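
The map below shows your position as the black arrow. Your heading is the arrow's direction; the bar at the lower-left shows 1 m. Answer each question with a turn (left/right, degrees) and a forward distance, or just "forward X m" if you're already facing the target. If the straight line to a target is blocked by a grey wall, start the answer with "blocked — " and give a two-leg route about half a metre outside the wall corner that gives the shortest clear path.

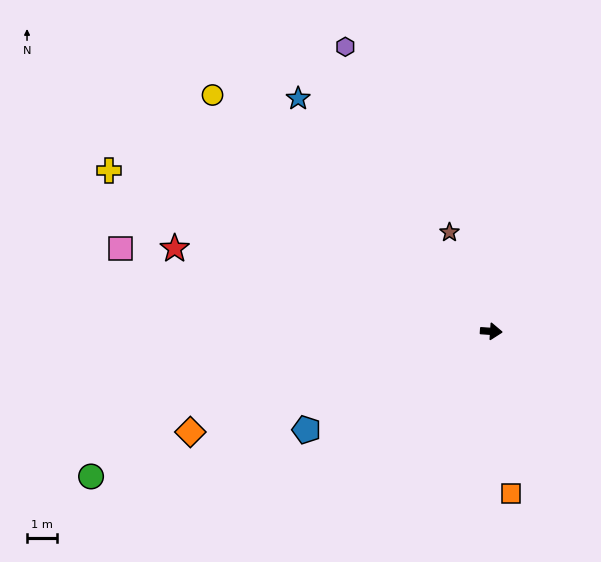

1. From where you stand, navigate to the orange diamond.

turn right 158°, forward 10.6 m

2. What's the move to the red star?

turn left 169°, forward 10.9 m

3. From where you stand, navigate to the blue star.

turn left 133°, forward 10.1 m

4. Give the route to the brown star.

turn left 117°, forward 3.6 m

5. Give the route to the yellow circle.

turn left 143°, forward 12.2 m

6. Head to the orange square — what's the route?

turn right 79°, forward 5.4 m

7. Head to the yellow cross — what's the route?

turn left 161°, forward 13.9 m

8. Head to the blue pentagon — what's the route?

turn right 148°, forward 7.0 m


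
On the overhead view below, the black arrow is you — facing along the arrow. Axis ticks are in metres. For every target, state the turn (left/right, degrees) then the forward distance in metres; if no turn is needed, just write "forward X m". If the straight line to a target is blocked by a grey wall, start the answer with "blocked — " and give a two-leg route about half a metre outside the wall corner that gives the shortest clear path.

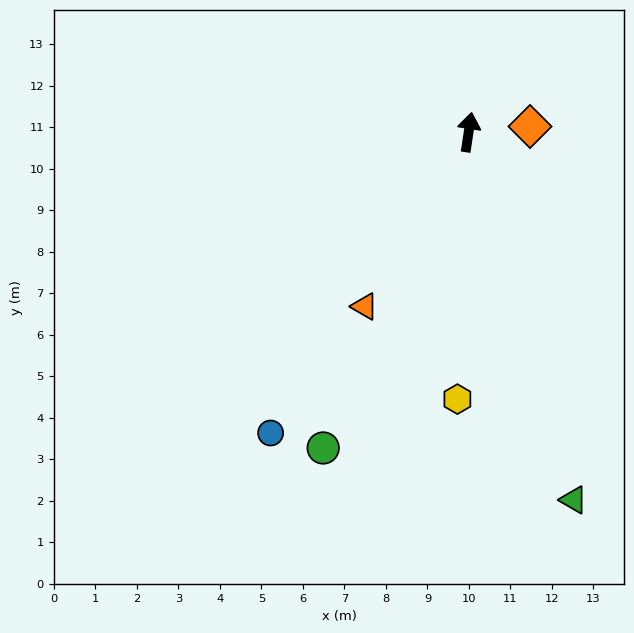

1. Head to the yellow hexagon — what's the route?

turn right 174°, forward 6.4 m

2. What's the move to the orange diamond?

turn right 76°, forward 1.5 m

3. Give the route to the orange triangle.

turn left 158°, forward 4.9 m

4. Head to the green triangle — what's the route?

turn right 155°, forward 9.2 m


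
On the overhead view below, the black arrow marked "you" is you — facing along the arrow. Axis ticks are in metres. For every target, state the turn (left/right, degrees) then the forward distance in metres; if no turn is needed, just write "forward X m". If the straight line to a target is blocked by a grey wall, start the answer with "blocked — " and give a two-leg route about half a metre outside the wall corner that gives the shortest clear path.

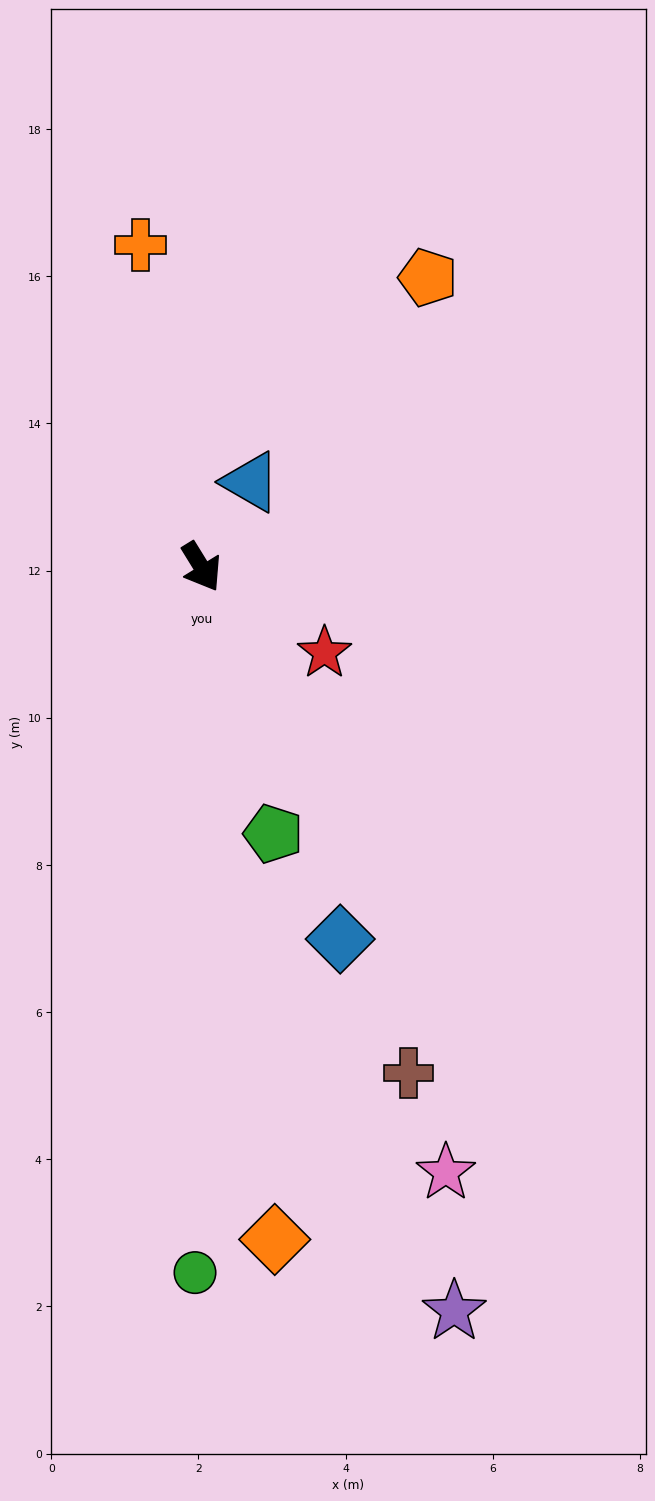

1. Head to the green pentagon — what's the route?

turn right 17°, forward 3.8 m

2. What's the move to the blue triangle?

turn left 118°, forward 1.3 m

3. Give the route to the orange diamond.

turn right 25°, forward 9.2 m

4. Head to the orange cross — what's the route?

turn left 159°, forward 4.5 m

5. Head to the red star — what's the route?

turn left 24°, forward 2.0 m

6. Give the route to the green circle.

turn right 32°, forward 9.6 m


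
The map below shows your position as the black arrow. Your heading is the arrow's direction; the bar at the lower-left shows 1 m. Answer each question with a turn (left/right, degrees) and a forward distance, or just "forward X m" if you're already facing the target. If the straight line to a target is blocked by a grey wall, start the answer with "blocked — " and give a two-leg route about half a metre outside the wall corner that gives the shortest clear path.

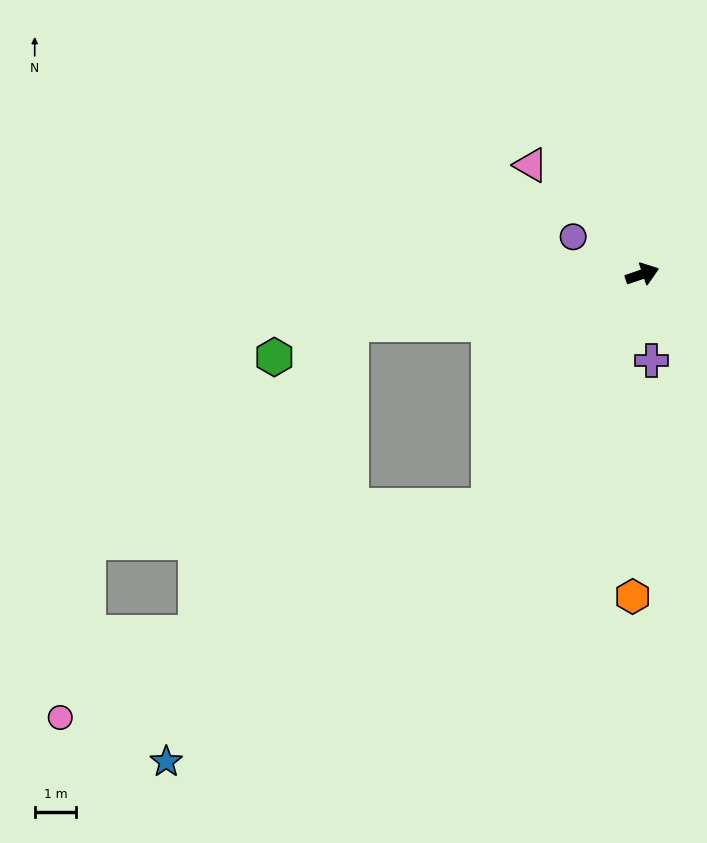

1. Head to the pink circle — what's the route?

blocked — turn right 142°, forward 6.7 m, then turn right 30°, forward 11.5 m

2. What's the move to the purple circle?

turn left 133°, forward 1.9 m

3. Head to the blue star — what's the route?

blocked — turn right 142°, forward 6.7 m, then turn right 18°, forward 9.9 m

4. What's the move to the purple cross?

turn right 103°, forward 2.1 m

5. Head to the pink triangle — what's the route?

turn left 117°, forward 3.8 m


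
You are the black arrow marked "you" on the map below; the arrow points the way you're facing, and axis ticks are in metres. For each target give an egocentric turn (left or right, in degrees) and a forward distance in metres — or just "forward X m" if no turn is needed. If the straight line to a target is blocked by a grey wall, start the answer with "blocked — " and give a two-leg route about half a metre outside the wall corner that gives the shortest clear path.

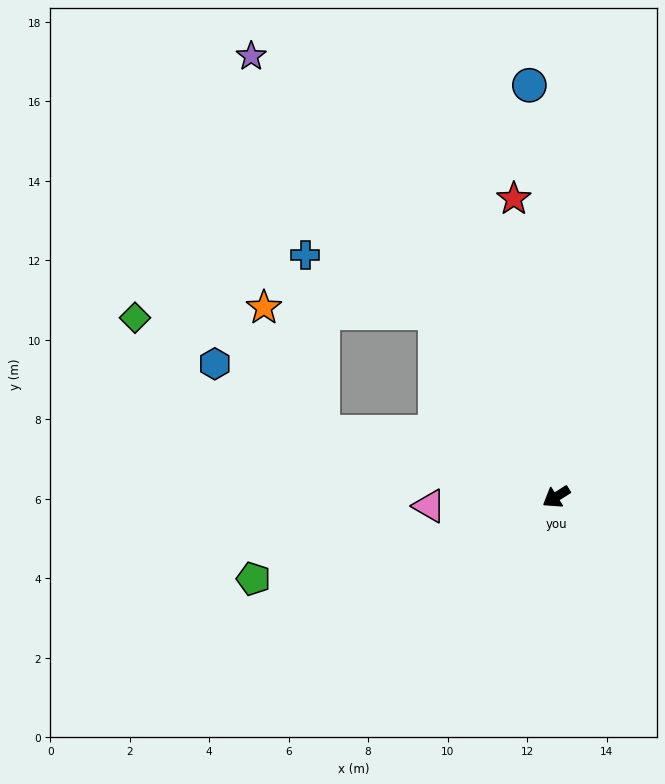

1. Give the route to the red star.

turn right 114°, forward 7.6 m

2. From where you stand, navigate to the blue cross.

blocked — turn right 89°, forward 5.5 m, then turn left 33°, forward 3.6 m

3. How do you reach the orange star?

blocked — turn right 48°, forward 6.1 m, then turn right 49°, forward 3.5 m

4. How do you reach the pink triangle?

turn right 28°, forward 3.2 m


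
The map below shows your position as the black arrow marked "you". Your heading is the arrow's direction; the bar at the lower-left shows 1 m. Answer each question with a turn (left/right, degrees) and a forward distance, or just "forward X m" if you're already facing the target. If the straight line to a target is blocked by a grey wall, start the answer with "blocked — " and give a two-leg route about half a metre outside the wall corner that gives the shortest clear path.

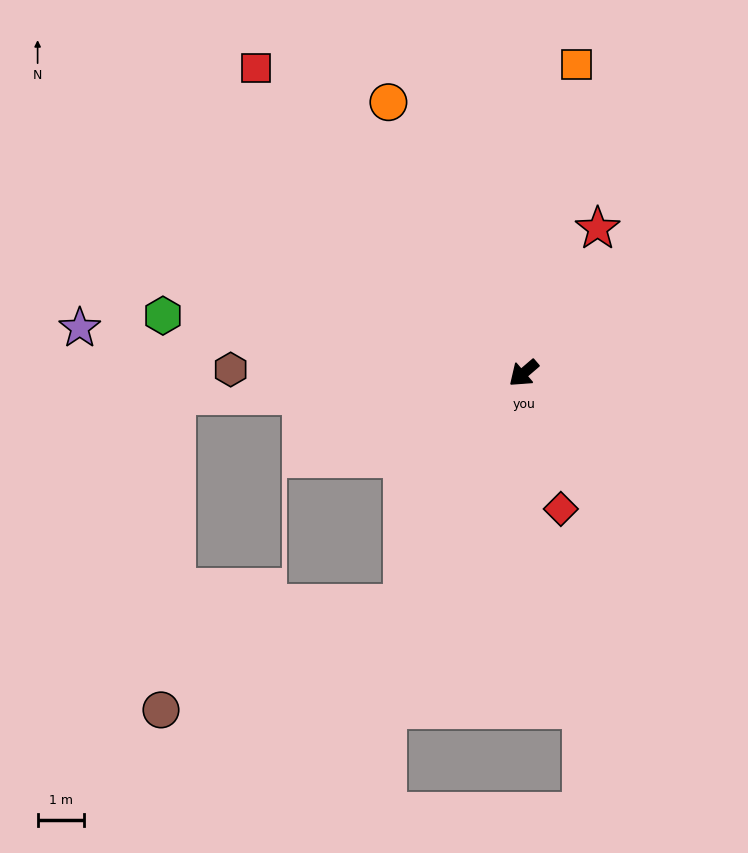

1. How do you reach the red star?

turn right 158°, forward 3.5 m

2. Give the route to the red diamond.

turn left 65°, forward 3.1 m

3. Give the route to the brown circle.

blocked — turn left 22°, forward 5.6 m, then turn right 39°, forward 5.7 m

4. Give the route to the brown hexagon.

turn right 41°, forward 6.4 m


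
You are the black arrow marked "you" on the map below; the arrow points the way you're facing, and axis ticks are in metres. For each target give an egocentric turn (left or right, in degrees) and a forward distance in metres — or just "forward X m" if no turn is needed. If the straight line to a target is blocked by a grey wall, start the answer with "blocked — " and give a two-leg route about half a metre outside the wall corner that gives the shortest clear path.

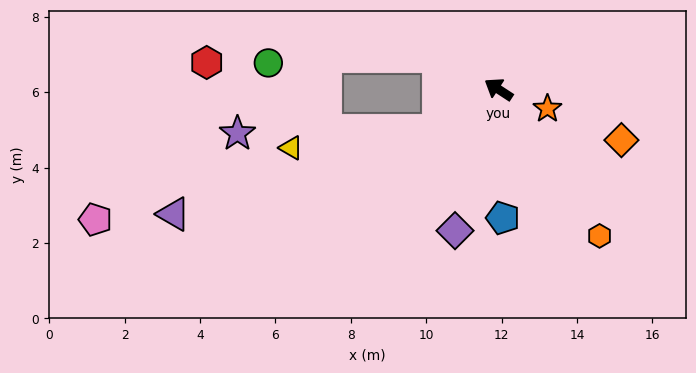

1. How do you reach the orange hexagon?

turn left 158°, forward 4.7 m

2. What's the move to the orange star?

turn right 168°, forward 1.4 m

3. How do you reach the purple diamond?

turn left 106°, forward 3.9 m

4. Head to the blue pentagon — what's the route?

turn left 125°, forward 3.4 m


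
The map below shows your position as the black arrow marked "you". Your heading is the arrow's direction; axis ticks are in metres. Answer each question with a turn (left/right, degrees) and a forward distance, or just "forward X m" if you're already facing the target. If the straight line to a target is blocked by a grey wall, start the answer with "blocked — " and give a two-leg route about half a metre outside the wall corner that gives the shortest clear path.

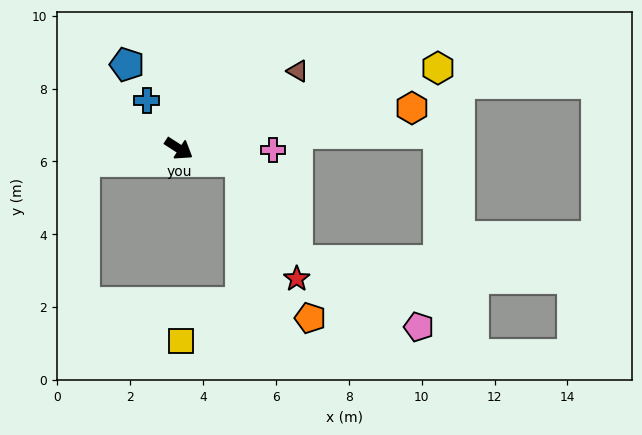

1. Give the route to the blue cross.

turn left 156°, forward 1.6 m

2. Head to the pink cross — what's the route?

turn left 32°, forward 2.6 m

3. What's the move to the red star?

blocked — turn left 20°, forward 1.7 m, then turn right 52°, forward 3.6 m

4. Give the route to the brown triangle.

turn left 66°, forward 3.9 m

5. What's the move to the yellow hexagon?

turn left 50°, forward 7.4 m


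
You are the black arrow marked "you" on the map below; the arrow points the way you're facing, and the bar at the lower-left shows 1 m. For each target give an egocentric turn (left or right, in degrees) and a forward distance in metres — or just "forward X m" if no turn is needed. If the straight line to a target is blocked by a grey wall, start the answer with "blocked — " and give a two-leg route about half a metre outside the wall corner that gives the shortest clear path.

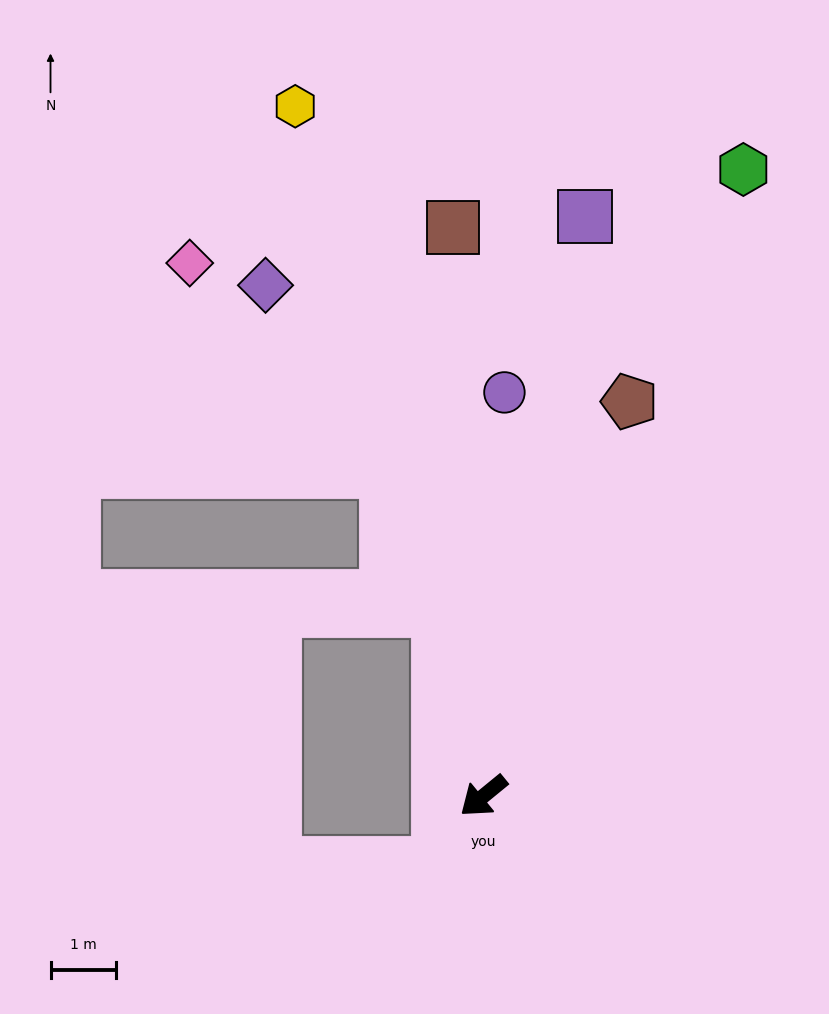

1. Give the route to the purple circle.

turn right 132°, forward 6.1 m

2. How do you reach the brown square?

turn right 126°, forward 8.7 m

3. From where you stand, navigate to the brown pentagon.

turn right 150°, forward 6.4 m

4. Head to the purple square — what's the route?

turn right 139°, forward 8.9 m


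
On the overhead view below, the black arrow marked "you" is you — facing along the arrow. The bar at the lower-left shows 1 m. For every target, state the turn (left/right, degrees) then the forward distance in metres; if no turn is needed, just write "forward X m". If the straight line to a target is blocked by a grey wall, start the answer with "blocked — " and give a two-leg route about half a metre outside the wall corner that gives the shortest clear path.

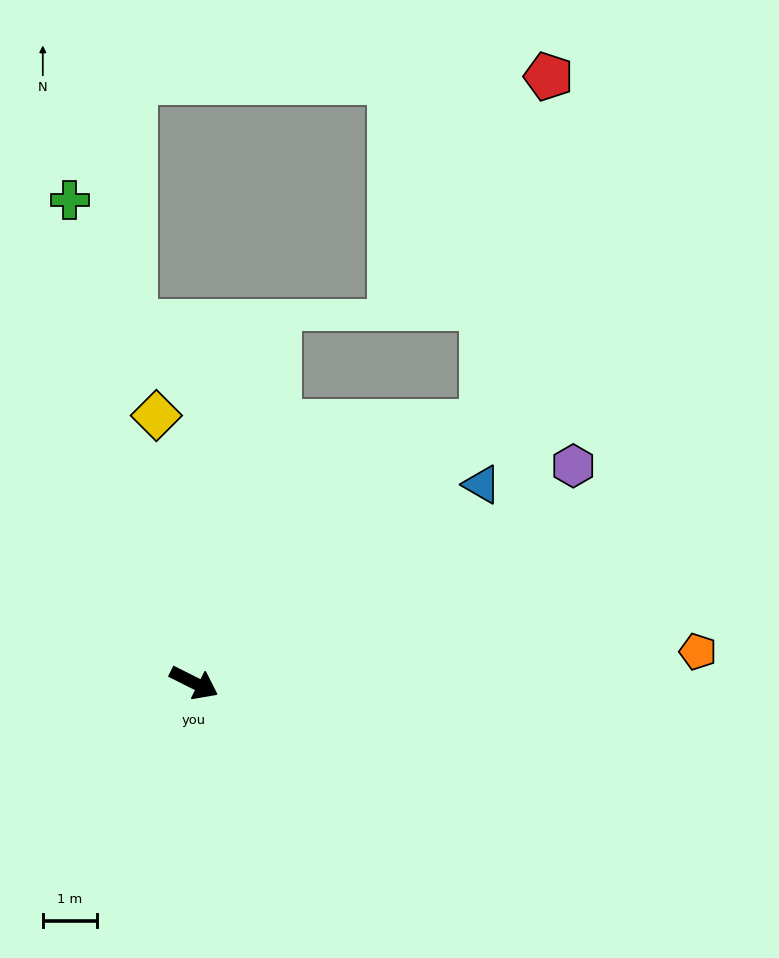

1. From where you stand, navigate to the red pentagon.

blocked — turn left 69°, forward 7.2 m, then turn left 37°, forward 6.5 m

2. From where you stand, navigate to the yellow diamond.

turn left 125°, forward 5.0 m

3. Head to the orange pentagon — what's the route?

turn left 30°, forward 9.3 m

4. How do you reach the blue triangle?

turn left 61°, forward 6.5 m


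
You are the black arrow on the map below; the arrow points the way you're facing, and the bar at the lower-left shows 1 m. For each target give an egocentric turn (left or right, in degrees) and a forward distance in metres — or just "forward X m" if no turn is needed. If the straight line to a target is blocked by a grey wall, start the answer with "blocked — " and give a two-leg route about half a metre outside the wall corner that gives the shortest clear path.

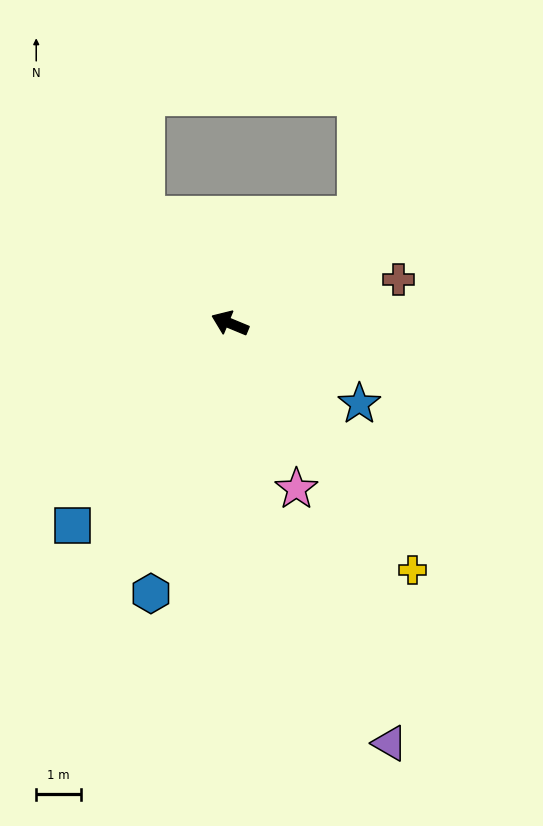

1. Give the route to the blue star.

turn left 171°, forward 3.4 m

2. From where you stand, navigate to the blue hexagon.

turn left 96°, forward 6.3 m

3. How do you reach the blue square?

turn left 75°, forward 5.7 m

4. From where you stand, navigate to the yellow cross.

turn left 149°, forward 6.8 m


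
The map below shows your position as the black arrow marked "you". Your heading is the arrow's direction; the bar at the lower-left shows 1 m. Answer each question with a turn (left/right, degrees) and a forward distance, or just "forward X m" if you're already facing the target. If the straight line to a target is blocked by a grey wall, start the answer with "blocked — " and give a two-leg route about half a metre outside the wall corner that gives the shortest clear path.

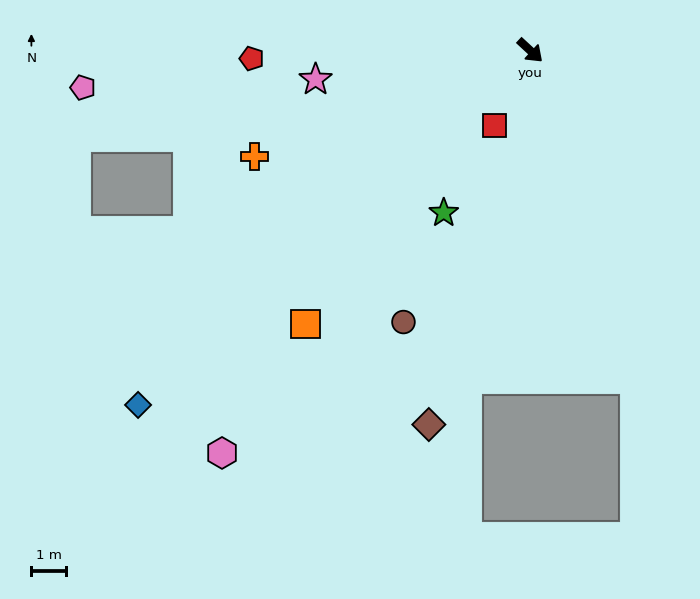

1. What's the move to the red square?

turn right 73°, forward 2.4 m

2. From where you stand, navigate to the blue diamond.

turn right 95°, forward 15.4 m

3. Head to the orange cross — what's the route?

turn right 116°, forward 8.6 m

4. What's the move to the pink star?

turn right 130°, forward 6.3 m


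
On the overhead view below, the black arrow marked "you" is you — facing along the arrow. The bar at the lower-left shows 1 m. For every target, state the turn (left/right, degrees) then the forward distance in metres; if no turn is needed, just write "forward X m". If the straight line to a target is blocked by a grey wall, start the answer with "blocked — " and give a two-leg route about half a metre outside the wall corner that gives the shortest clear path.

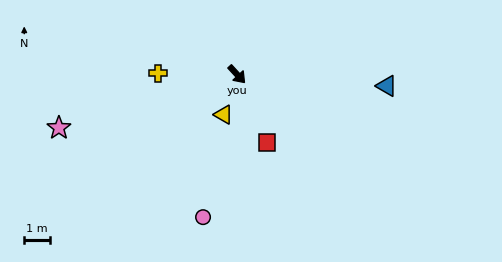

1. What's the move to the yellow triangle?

turn right 61°, forward 1.7 m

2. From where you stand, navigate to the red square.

turn right 19°, forward 2.9 m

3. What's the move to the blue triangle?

turn left 43°, forward 5.9 m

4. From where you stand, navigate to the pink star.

turn right 116°, forward 7.3 m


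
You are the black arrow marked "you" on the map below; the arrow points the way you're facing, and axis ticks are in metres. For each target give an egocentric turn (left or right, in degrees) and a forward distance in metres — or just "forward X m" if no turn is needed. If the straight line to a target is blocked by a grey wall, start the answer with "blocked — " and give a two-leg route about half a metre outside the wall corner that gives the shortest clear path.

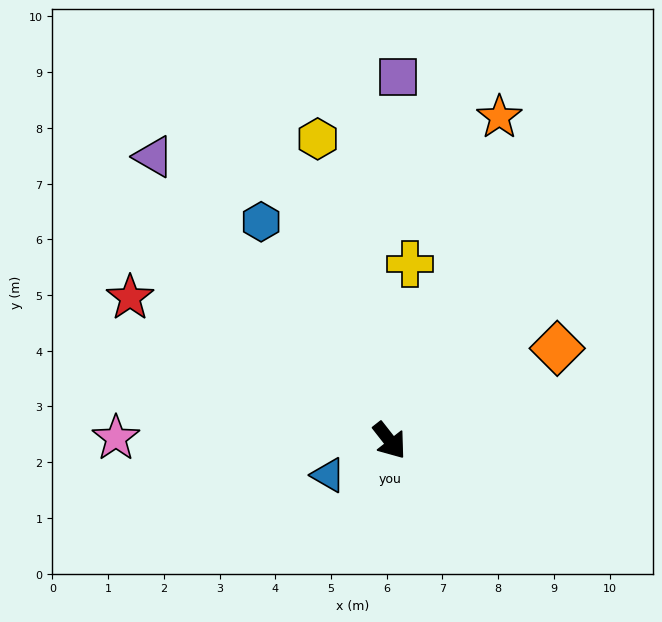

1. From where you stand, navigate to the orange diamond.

turn left 81°, forward 3.4 m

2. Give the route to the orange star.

turn left 123°, forward 6.1 m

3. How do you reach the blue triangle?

turn right 99°, forward 1.3 m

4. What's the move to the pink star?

turn right 129°, forward 4.9 m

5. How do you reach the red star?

turn right 157°, forward 5.3 m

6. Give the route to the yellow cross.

turn left 135°, forward 3.2 m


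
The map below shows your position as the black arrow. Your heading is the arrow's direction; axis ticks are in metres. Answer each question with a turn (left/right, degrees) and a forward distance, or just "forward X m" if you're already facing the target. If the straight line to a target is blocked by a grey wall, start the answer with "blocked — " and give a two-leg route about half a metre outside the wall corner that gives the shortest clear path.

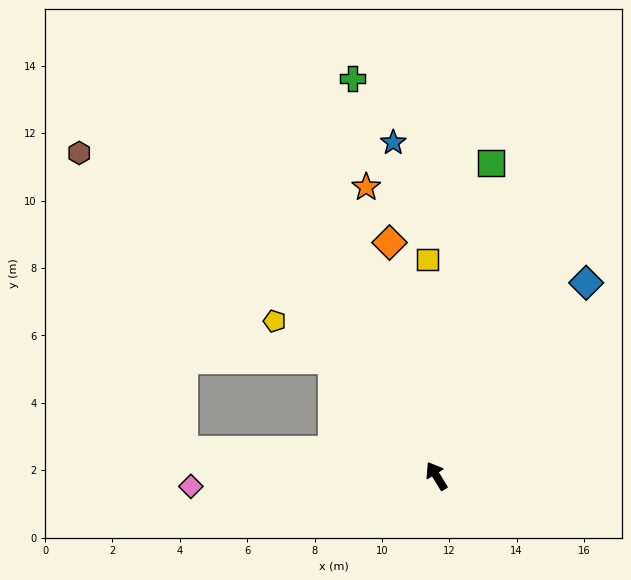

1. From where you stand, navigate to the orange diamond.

turn right 20°, forward 7.1 m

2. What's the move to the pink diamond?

turn left 61°, forward 7.3 m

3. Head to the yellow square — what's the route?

turn right 29°, forward 6.4 m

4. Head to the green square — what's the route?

turn right 41°, forward 9.4 m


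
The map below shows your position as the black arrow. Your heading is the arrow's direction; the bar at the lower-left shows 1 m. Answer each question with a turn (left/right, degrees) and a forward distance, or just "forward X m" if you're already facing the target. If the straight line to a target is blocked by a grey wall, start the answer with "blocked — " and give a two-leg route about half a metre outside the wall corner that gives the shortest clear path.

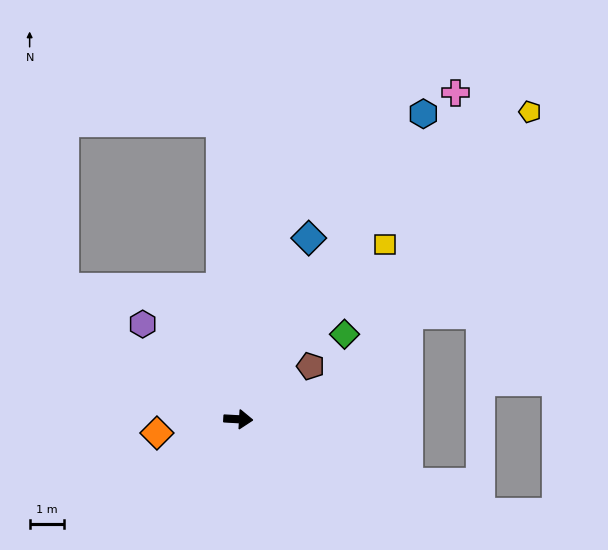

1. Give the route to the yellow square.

turn left 53°, forward 6.6 m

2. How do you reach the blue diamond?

turn left 72°, forward 5.7 m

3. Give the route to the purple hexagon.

turn left 138°, forward 3.9 m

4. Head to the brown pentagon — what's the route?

turn left 39°, forward 2.6 m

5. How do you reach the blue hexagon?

turn left 62°, forward 10.4 m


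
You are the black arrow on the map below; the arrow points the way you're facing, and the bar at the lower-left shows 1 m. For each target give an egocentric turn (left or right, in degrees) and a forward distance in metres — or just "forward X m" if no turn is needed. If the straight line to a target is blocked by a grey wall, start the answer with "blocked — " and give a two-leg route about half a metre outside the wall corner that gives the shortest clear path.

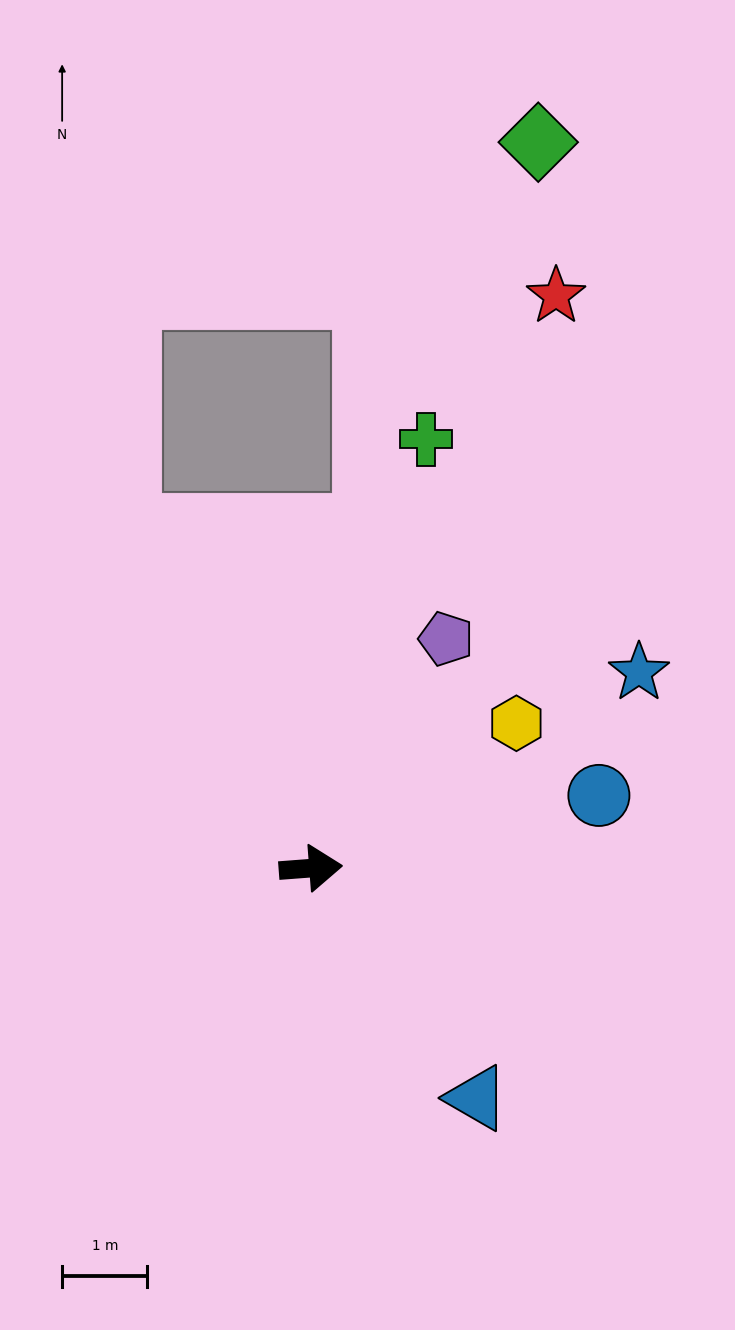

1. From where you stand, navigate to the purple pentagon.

turn left 55°, forward 3.1 m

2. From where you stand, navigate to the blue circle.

turn left 10°, forward 3.5 m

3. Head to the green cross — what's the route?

turn left 71°, forward 5.2 m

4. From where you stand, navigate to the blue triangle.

turn right 59°, forward 3.3 m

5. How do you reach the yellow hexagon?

turn left 31°, forward 2.9 m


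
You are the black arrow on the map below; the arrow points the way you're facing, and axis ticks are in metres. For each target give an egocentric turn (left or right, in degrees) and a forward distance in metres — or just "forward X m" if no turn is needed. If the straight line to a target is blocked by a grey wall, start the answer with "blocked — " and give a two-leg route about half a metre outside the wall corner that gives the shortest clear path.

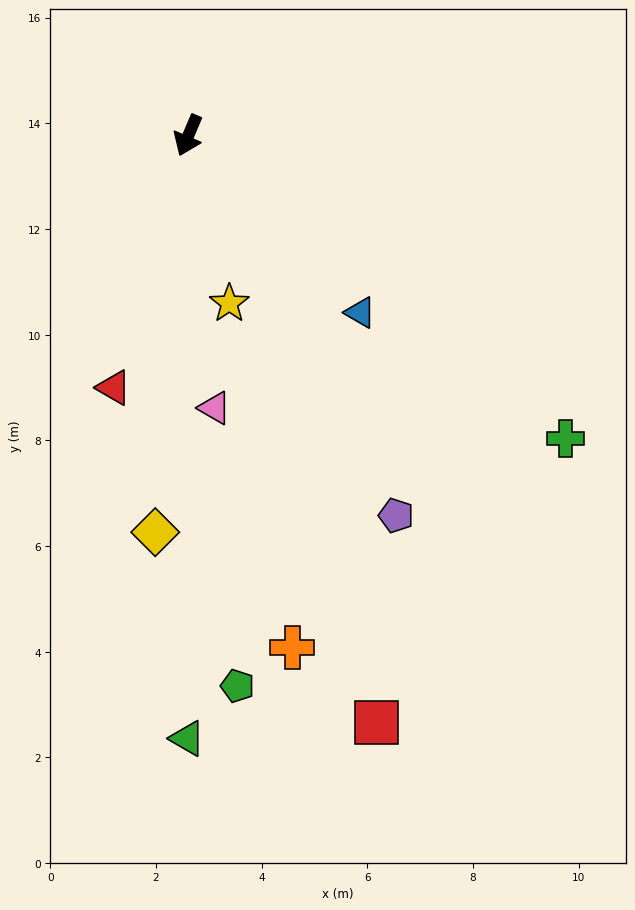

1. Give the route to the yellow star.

turn left 37°, forward 3.3 m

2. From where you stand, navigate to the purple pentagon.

turn left 52°, forward 8.2 m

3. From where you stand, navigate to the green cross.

turn left 74°, forward 9.2 m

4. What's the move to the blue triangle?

turn left 67°, forward 4.7 m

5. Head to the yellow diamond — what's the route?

turn left 18°, forward 7.5 m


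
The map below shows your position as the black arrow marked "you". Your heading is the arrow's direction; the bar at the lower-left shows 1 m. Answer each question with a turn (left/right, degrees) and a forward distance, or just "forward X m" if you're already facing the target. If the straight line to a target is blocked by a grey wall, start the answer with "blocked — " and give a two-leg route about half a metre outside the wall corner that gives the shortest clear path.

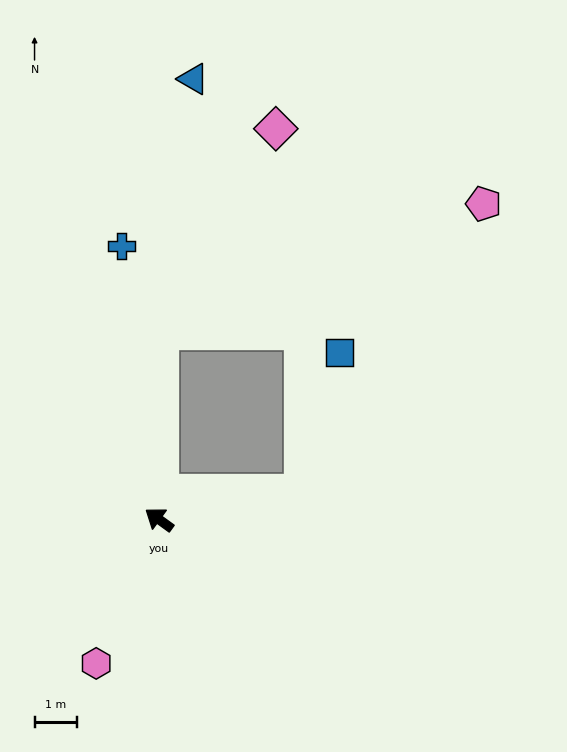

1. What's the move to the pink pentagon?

blocked — turn right 133°, forward 3.4 m, then turn left 47°, forward 7.9 m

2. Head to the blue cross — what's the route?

turn right 46°, forward 6.4 m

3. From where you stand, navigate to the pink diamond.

blocked — turn right 55°, forward 4.4 m, then turn right 29°, forward 5.4 m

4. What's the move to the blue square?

blocked — turn right 133°, forward 3.4 m, then turn left 64°, forward 3.4 m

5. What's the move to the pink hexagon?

turn left 102°, forward 3.7 m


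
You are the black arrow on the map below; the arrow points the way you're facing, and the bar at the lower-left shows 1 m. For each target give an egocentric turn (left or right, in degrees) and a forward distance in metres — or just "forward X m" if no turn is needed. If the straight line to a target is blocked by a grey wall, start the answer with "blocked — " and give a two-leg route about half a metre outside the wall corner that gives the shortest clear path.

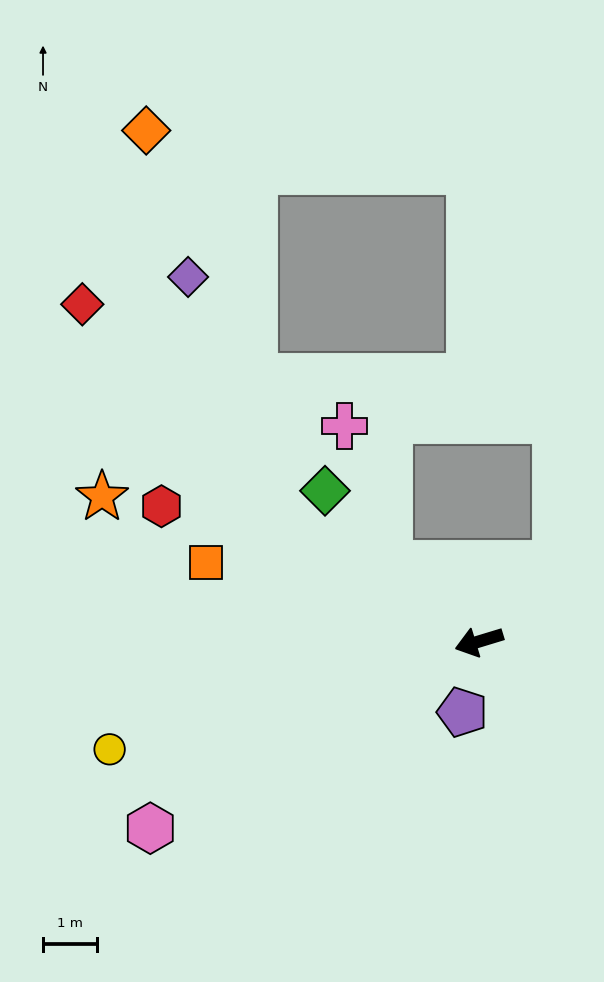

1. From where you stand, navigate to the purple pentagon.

turn left 60°, forward 1.4 m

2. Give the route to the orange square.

turn right 33°, forward 5.3 m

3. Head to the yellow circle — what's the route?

forward 7.2 m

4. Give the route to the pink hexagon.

turn left 13°, forward 7.0 m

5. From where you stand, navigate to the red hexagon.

turn right 40°, forward 6.4 m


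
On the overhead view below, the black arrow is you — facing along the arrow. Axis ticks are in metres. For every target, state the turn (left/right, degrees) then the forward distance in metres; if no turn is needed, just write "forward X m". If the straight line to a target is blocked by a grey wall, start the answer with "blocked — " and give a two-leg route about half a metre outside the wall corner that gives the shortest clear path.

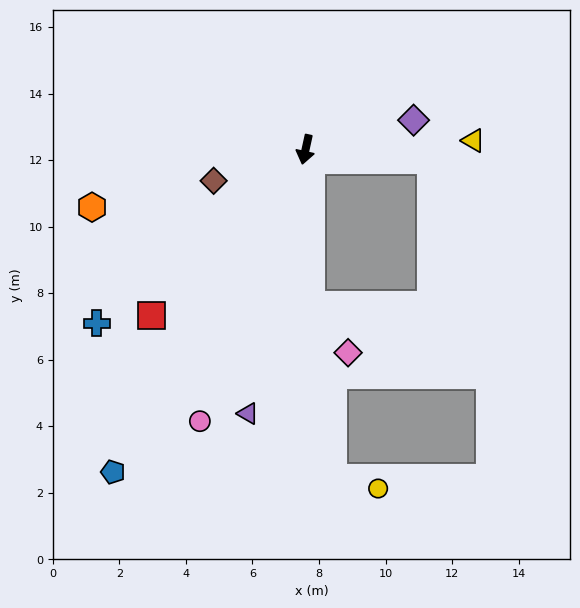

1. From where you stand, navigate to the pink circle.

turn right 9°, forward 8.8 m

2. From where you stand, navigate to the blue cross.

turn right 38°, forward 8.2 m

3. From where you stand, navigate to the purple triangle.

forward 8.1 m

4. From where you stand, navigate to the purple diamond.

turn left 118°, forward 3.4 m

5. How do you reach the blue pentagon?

turn right 18°, forward 11.3 m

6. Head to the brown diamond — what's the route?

turn right 59°, forward 2.9 m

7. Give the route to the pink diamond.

blocked — turn left 15°, forward 4.7 m, then turn left 35°, forward 1.8 m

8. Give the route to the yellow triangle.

turn left 105°, forward 5.0 m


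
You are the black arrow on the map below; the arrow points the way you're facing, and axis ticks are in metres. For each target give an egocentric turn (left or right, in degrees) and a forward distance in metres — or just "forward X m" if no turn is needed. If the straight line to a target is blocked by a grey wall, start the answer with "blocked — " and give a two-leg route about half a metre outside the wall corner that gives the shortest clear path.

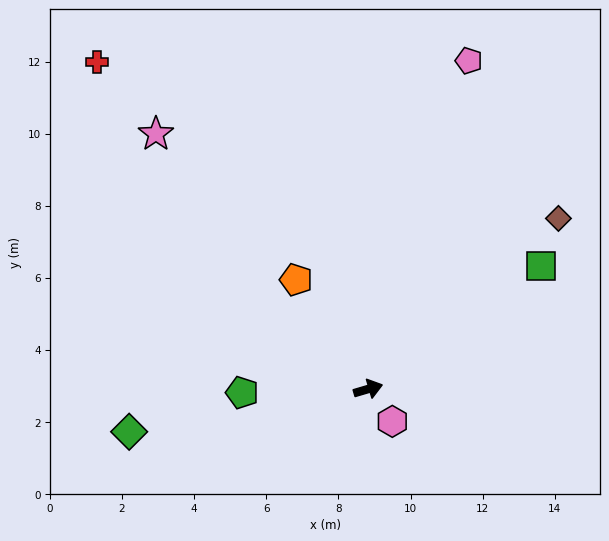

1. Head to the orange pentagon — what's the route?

turn left 107°, forward 3.6 m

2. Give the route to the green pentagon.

turn left 165°, forward 3.5 m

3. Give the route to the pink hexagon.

turn right 70°, forward 1.1 m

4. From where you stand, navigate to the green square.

turn left 19°, forward 5.9 m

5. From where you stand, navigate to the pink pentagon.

turn left 57°, forward 9.5 m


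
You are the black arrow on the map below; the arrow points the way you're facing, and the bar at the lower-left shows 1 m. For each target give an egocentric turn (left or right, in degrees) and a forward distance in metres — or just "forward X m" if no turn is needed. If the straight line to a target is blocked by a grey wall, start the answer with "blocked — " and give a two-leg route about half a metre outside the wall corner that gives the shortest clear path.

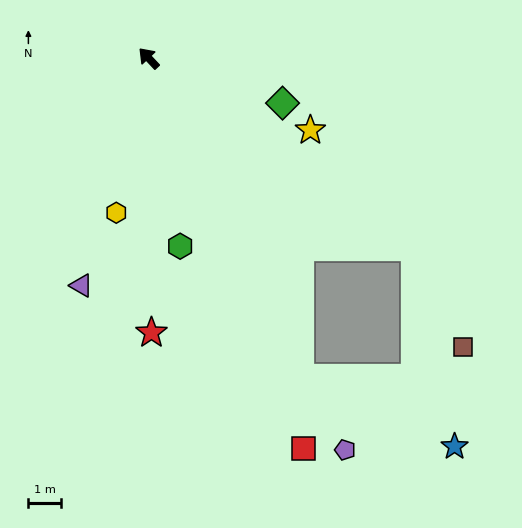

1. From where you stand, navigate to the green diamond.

turn right 152°, forward 4.4 m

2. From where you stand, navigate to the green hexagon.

turn left 146°, forward 5.9 m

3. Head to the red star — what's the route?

turn left 137°, forward 8.5 m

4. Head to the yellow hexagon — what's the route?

turn left 125°, forward 4.9 m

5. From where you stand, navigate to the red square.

turn left 158°, forward 13.0 m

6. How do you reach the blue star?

blocked — turn left 162°, forward 11.0 m, then turn left 41°, forward 5.2 m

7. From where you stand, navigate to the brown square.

blocked — turn right 169°, forward 10.1 m, then turn right 28°, forward 3.4 m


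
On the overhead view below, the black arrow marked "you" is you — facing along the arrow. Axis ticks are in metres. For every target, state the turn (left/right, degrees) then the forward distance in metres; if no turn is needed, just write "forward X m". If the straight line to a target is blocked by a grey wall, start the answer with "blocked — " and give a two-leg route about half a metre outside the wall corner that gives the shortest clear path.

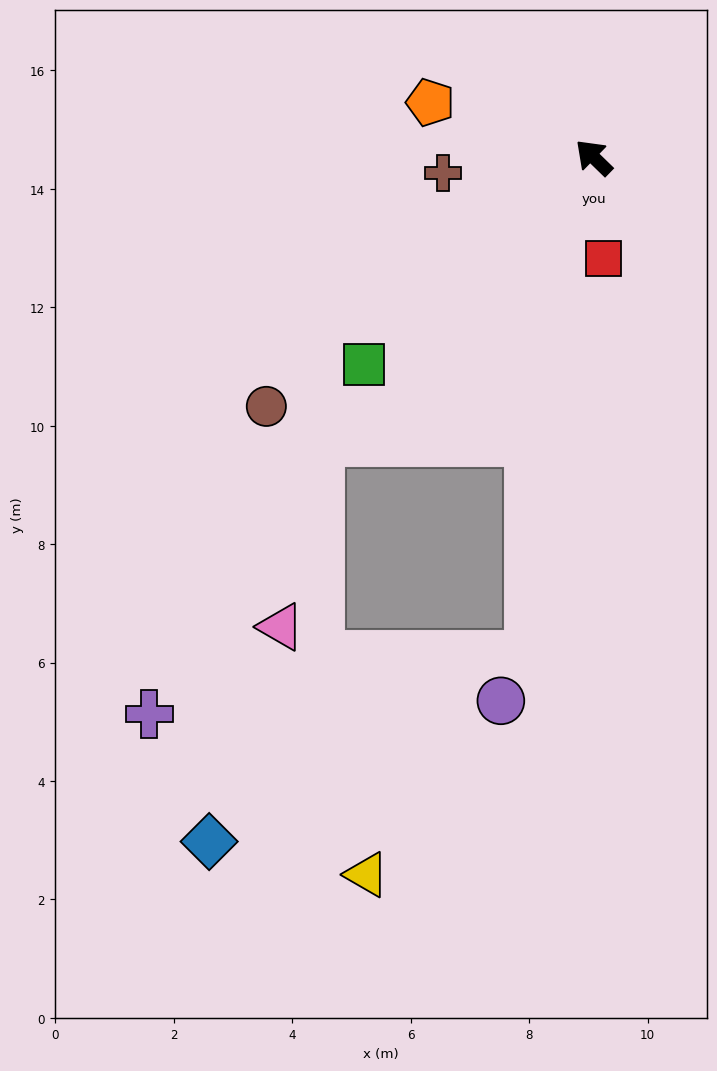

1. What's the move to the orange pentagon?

turn left 26°, forward 2.9 m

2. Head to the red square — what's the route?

turn left 140°, forward 1.7 m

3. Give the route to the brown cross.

turn left 50°, forward 2.6 m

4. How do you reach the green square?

turn left 86°, forward 5.2 m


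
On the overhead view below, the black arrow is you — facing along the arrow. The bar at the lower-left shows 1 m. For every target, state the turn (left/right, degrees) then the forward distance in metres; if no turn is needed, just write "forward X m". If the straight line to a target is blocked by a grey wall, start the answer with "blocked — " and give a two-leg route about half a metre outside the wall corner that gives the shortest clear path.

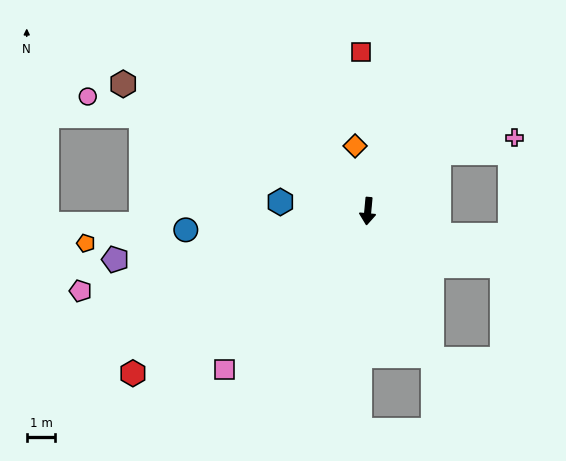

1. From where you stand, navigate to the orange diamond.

turn right 164°, forward 2.3 m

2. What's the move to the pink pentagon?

turn right 69°, forward 10.4 m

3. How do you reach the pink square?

turn right 37°, forward 7.4 m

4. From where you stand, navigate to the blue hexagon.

turn right 91°, forward 3.1 m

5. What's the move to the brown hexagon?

turn right 112°, forward 9.6 m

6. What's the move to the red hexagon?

turn right 50°, forward 9.9 m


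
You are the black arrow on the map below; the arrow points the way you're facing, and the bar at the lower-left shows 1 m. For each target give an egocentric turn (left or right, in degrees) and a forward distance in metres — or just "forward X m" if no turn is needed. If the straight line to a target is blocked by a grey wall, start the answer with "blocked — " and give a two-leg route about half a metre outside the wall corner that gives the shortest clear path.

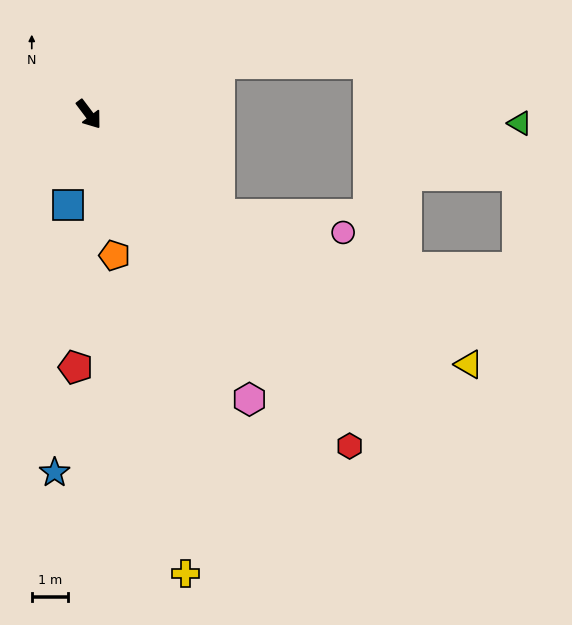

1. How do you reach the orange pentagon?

turn right 27°, forward 4.0 m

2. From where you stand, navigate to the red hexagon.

forward 11.7 m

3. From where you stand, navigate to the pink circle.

blocked — turn left 15°, forward 4.6 m, then turn left 30°, forward 3.5 m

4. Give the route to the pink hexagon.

turn right 8°, forward 9.1 m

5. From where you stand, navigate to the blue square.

turn right 50°, forward 2.6 m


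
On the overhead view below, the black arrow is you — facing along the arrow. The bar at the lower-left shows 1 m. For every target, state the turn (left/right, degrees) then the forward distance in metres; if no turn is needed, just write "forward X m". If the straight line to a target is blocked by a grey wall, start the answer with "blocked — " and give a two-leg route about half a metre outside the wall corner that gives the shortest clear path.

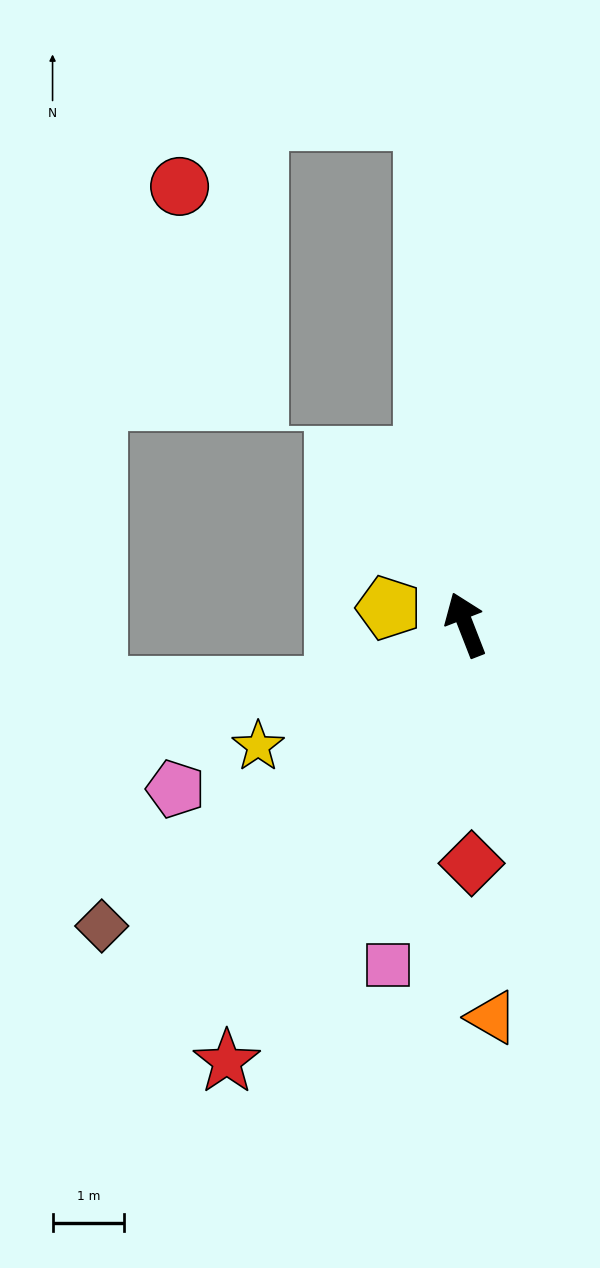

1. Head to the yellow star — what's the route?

turn left 99°, forward 3.4 m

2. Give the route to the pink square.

turn left 146°, forward 4.9 m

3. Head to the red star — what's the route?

turn left 130°, forward 7.0 m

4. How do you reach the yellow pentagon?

turn left 56°, forward 1.1 m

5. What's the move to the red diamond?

turn left 160°, forward 3.3 m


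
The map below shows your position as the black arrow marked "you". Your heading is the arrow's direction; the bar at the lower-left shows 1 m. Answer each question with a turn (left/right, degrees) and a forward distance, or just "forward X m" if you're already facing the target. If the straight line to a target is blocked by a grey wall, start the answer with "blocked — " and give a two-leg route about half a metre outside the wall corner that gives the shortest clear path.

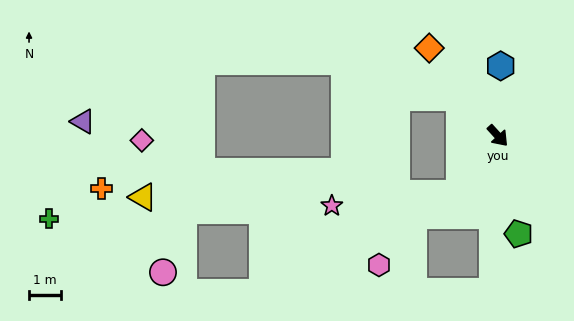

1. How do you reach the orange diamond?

turn left 176°, forward 3.5 m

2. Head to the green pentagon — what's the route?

turn right 30°, forward 3.1 m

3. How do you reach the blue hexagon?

turn left 135°, forward 2.2 m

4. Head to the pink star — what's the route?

blocked — turn right 76°, forward 2.2 m, then turn right 51°, forward 4.0 m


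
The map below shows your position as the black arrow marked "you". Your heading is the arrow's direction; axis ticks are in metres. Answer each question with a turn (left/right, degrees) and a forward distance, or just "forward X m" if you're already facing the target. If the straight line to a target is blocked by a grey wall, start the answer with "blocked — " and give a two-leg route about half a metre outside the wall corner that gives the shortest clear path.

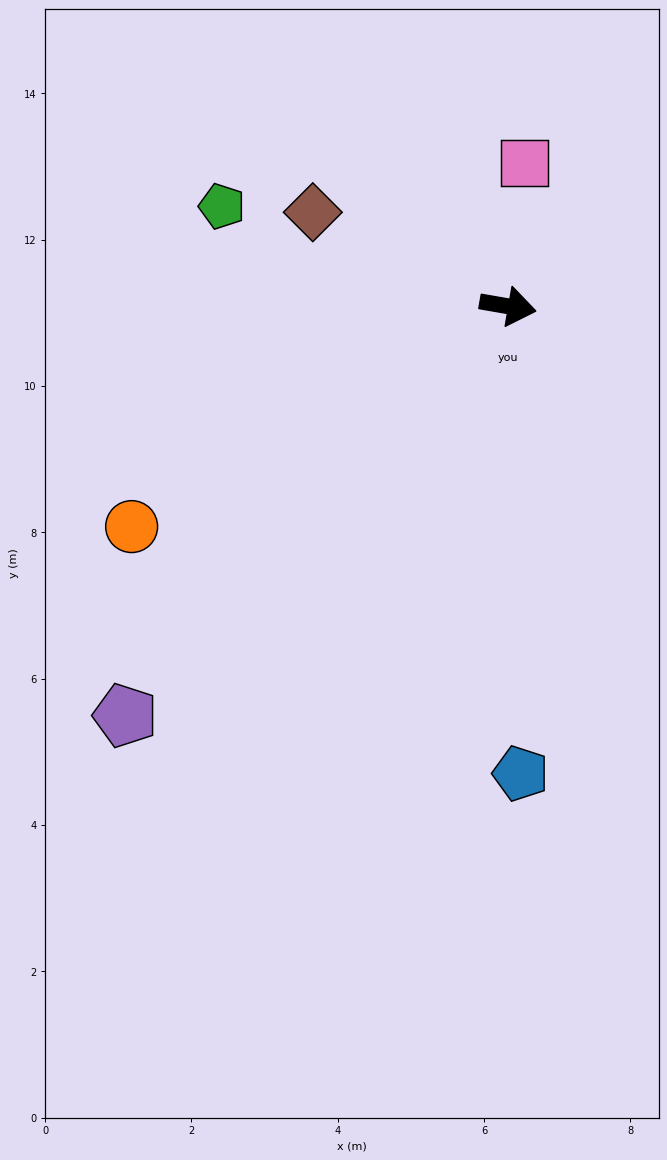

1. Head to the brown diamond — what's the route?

turn left 164°, forward 3.0 m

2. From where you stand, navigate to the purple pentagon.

turn right 123°, forward 7.7 m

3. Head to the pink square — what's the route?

turn left 93°, forward 2.0 m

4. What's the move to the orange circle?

turn right 140°, forward 6.0 m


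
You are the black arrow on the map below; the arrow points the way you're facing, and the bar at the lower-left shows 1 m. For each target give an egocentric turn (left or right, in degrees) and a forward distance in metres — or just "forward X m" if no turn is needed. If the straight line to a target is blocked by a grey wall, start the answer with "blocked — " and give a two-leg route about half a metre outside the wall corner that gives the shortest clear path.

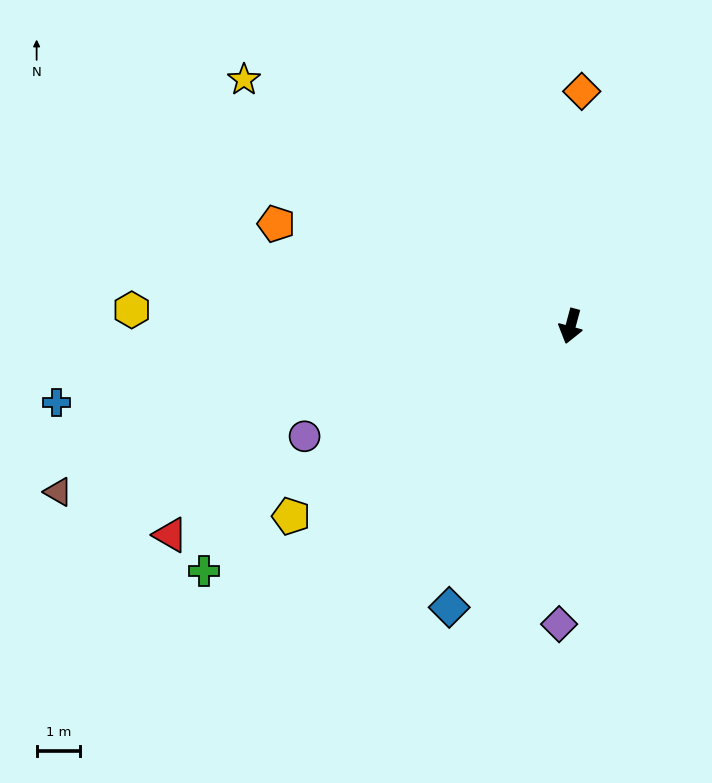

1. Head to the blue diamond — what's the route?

turn right 8°, forward 7.0 m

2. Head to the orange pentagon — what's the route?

turn right 94°, forward 7.1 m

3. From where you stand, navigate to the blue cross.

turn right 67°, forward 11.9 m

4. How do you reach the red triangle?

turn right 47°, forward 10.4 m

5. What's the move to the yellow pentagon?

turn right 41°, forward 7.8 m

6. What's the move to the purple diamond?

turn left 13°, forward 6.8 m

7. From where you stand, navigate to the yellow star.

turn right 112°, forward 9.4 m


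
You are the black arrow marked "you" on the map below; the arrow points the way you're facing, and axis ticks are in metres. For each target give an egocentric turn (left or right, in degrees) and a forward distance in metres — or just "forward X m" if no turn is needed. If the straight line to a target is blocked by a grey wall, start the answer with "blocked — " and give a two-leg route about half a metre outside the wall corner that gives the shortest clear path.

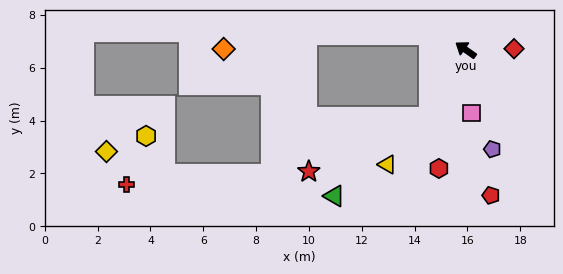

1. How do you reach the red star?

blocked — turn left 97°, forward 2.9 m, then turn right 38°, forward 5.0 m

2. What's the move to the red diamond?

turn right 144°, forward 1.8 m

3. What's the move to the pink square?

turn left 131°, forward 2.4 m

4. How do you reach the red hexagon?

turn left 112°, forward 4.6 m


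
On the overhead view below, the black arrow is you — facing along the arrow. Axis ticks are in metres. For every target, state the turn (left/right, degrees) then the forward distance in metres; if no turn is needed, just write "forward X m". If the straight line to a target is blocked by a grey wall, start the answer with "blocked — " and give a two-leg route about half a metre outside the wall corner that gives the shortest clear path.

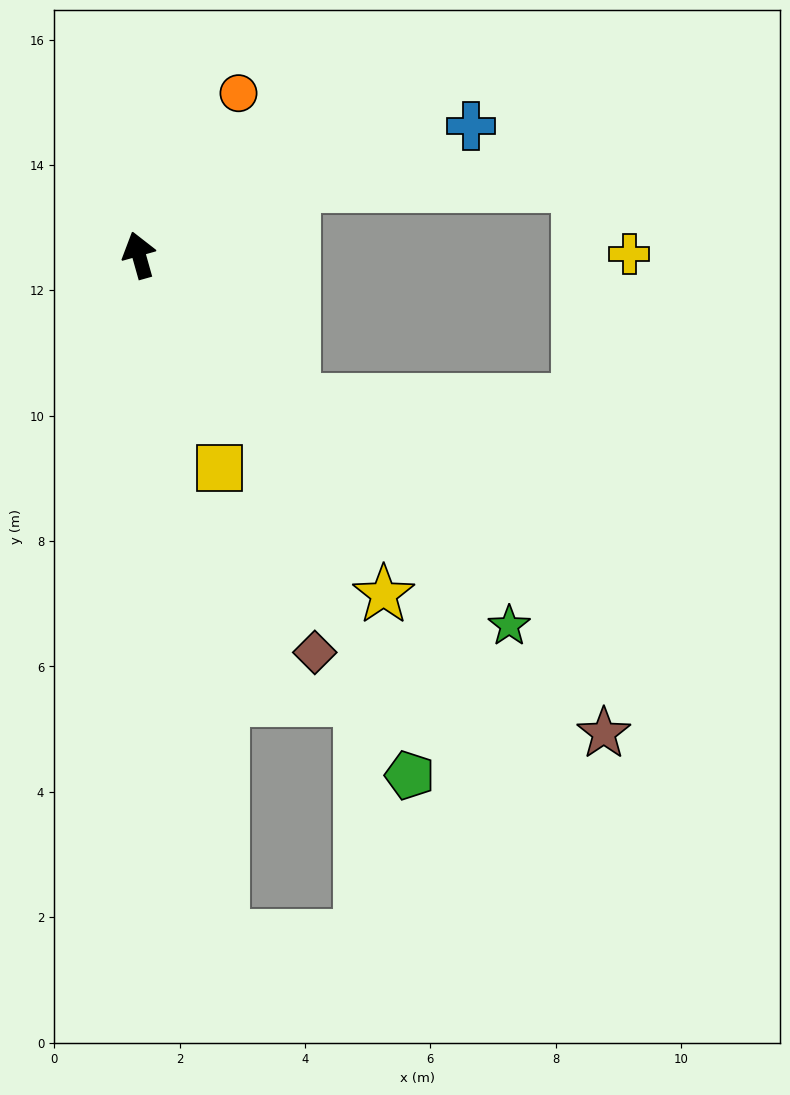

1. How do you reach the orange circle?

turn right 47°, forward 3.0 m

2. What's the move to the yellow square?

turn right 175°, forward 3.6 m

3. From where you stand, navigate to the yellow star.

turn right 160°, forward 6.7 m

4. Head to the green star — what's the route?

turn right 151°, forward 8.4 m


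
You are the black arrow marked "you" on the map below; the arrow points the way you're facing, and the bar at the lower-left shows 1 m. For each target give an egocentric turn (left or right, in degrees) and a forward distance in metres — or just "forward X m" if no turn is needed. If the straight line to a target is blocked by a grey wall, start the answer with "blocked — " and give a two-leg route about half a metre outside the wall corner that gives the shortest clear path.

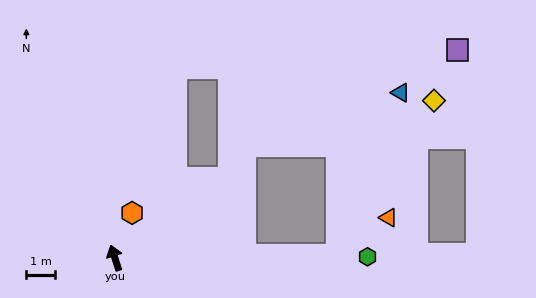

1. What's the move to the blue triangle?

blocked — turn right 107°, forward 7.8 m, then turn left 68°, forward 6.1 m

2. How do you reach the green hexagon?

turn right 108°, forward 8.8 m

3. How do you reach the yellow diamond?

blocked — turn right 107°, forward 7.8 m, then turn left 57°, forward 6.4 m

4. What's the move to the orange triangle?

blocked — turn right 107°, forward 7.8 m, then turn left 36°, forward 2.2 m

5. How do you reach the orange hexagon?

turn right 39°, forward 1.7 m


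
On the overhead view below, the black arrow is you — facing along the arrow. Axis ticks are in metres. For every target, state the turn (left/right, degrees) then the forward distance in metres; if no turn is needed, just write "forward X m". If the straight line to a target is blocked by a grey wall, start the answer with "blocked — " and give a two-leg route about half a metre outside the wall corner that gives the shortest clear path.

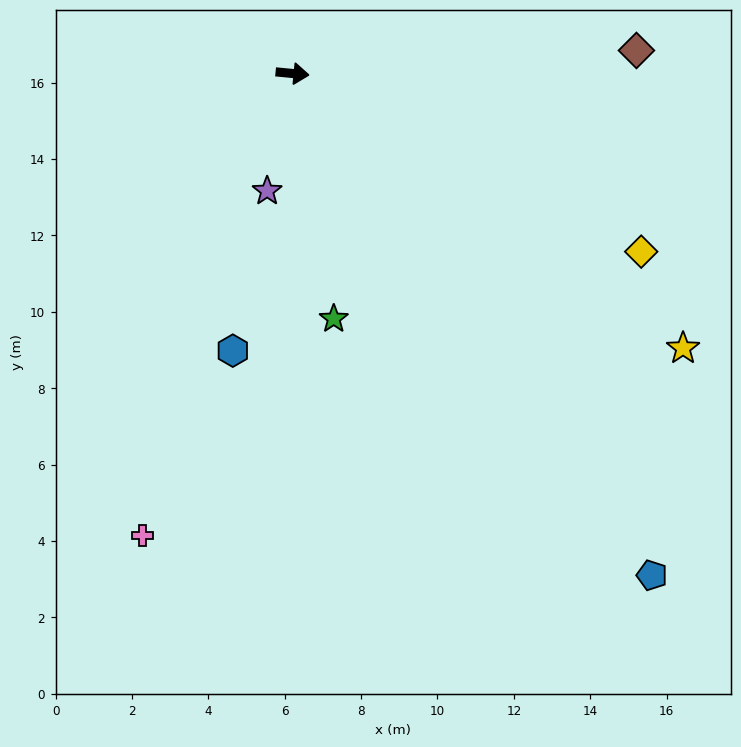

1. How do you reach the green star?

turn right 75°, forward 6.5 m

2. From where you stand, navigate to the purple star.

turn right 97°, forward 3.1 m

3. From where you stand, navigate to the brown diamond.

turn left 9°, forward 9.0 m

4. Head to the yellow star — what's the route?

turn right 30°, forward 12.5 m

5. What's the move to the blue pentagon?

turn right 49°, forward 16.2 m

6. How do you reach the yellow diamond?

turn right 22°, forward 10.3 m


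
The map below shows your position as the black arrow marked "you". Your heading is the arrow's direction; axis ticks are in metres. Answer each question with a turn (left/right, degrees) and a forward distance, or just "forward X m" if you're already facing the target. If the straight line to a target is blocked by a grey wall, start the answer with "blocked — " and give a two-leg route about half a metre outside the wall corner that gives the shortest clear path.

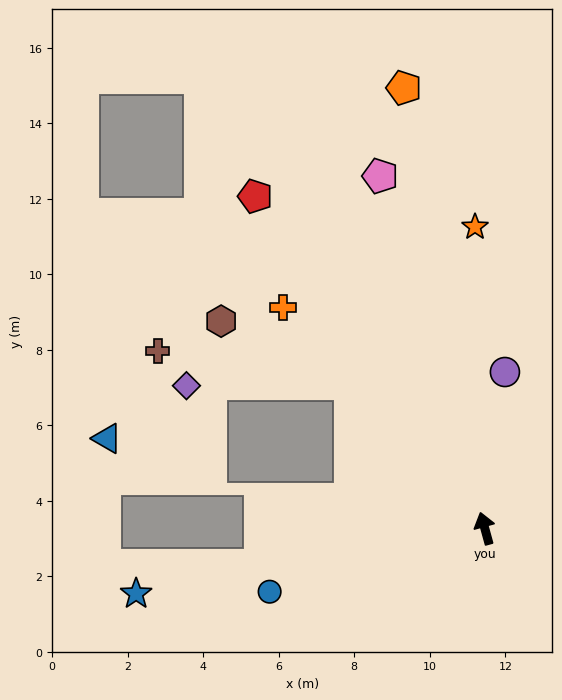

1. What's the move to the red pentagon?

turn left 19°, forward 10.7 m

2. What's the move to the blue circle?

turn left 91°, forward 5.9 m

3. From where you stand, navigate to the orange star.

turn right 14°, forward 8.0 m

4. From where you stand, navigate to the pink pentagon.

forward 9.7 m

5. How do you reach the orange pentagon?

turn right 5°, forward 11.9 m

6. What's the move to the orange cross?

turn left 27°, forward 7.9 m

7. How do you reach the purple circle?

turn right 23°, forward 4.2 m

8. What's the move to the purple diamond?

blocked — turn left 28°, forward 5.2 m, then turn left 47°, forward 4.3 m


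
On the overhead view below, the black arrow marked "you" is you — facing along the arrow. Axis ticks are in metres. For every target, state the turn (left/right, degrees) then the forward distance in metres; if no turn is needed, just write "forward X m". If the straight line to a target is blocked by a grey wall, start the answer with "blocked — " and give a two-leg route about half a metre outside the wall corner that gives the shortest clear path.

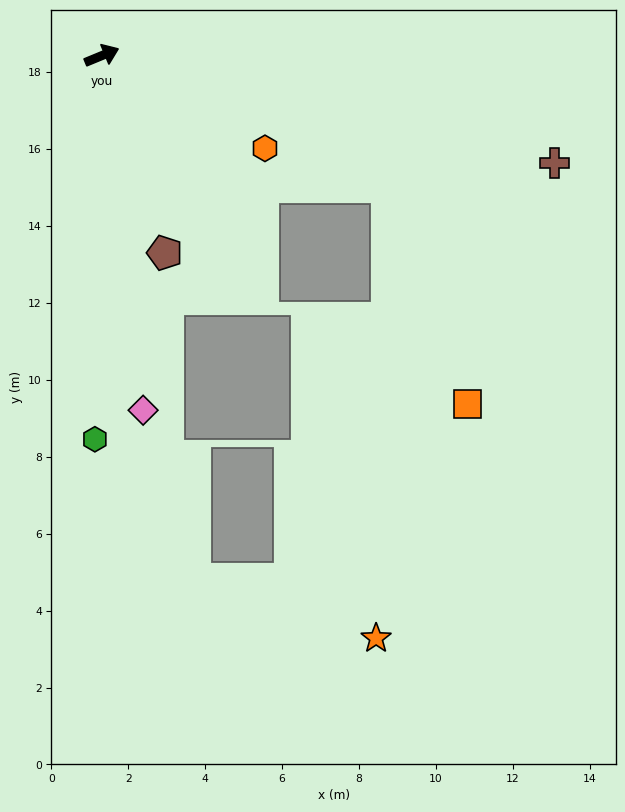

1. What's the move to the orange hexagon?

turn right 52°, forward 4.9 m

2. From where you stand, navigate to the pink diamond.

turn right 106°, forward 9.3 m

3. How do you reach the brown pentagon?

turn right 95°, forward 5.4 m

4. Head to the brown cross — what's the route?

turn right 36°, forward 12.1 m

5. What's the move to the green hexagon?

turn right 113°, forward 10.0 m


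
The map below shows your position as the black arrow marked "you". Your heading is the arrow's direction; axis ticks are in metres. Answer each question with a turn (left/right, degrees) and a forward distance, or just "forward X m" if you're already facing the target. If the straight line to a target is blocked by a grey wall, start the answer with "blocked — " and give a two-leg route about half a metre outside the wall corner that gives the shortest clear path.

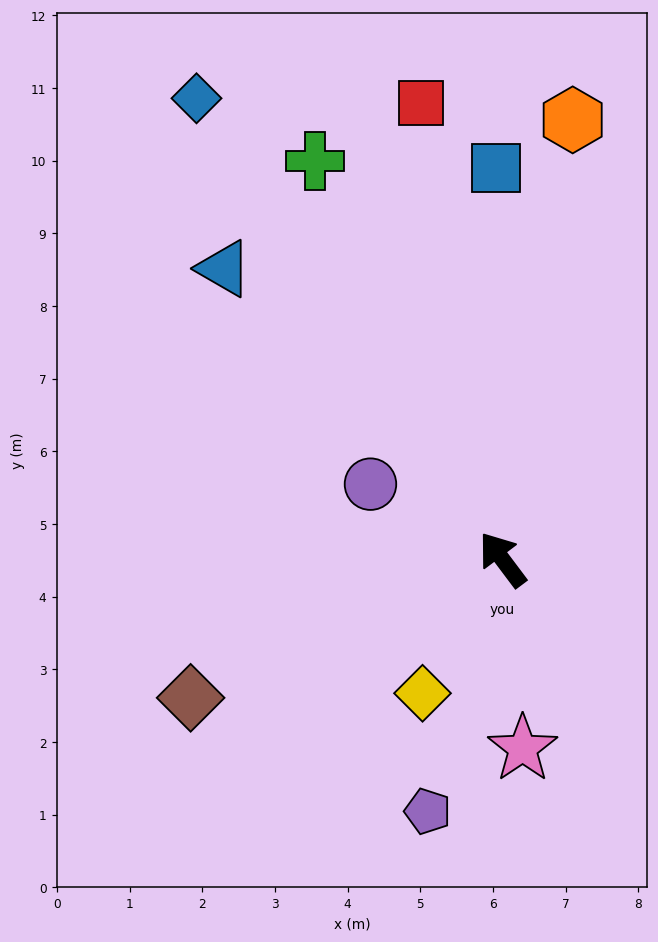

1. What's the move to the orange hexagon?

turn right 46°, forward 6.1 m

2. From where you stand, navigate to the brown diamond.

turn left 77°, forward 4.7 m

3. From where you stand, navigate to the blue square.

turn right 36°, forward 5.4 m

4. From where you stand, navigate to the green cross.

turn right 12°, forward 6.1 m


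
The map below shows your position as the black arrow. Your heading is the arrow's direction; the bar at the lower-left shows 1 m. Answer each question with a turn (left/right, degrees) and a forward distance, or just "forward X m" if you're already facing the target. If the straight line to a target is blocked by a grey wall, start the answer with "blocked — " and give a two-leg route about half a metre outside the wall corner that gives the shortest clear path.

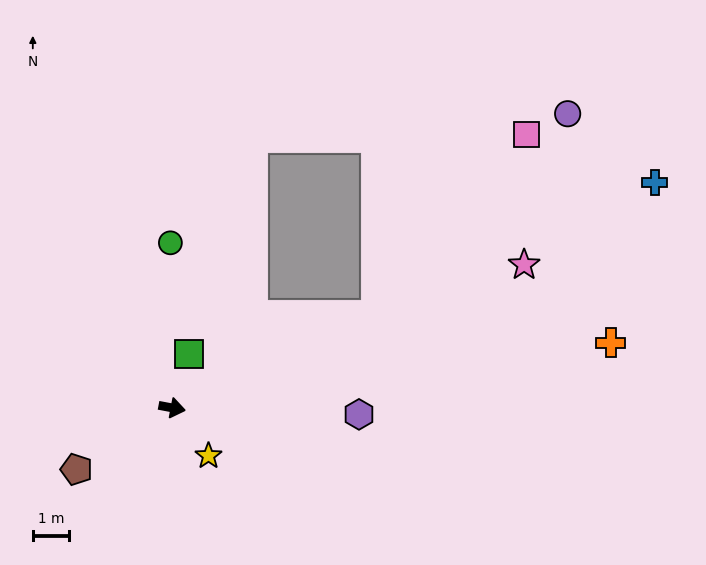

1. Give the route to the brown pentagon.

turn right 137°, forward 3.1 m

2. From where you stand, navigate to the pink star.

turn left 33°, forward 10.4 m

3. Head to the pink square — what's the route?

blocked — turn left 35°, forward 6.1 m, then turn left 26°, forward 6.4 m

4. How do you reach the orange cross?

turn left 19°, forward 12.1 m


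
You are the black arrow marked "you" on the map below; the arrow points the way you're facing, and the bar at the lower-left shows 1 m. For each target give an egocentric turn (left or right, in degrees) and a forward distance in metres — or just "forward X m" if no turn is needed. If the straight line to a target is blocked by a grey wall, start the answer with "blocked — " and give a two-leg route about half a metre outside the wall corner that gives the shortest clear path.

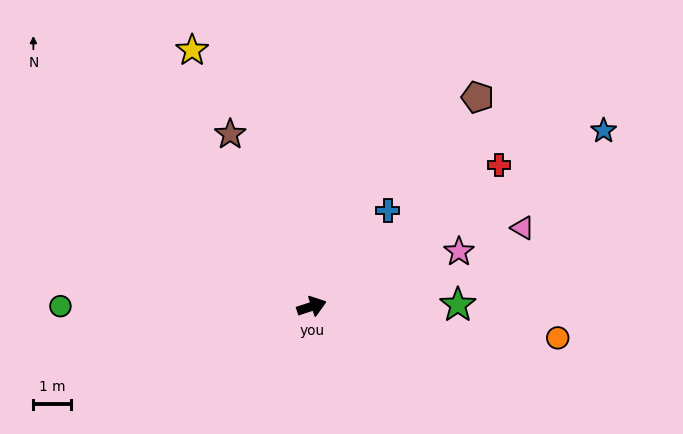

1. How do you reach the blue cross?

turn left 34°, forward 3.3 m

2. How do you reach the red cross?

turn left 19°, forward 6.3 m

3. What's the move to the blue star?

turn left 13°, forward 9.1 m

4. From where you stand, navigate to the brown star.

turn left 97°, forward 5.1 m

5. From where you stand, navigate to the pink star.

turn left 2°, forward 4.2 m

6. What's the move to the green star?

turn right 17°, forward 3.9 m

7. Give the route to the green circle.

turn left 162°, forward 6.7 m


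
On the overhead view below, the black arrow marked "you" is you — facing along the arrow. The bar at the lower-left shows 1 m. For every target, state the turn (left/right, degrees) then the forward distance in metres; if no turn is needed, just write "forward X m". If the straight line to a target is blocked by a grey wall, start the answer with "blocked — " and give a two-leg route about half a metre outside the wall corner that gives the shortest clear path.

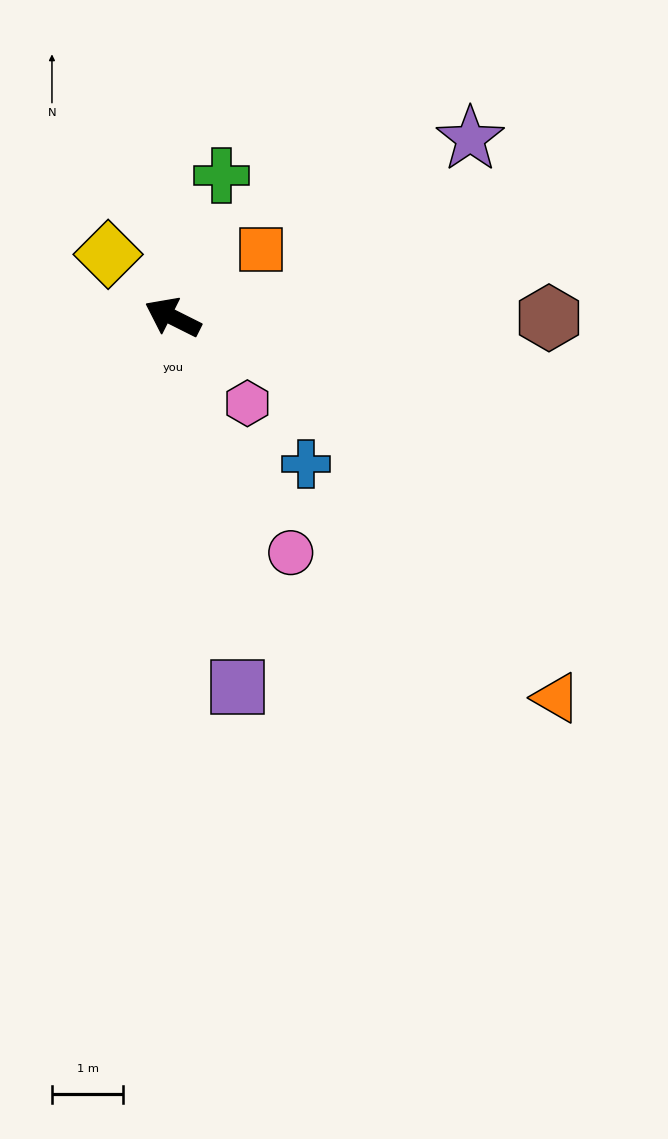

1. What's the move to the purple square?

turn left 127°, forward 5.3 m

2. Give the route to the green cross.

turn right 82°, forward 2.1 m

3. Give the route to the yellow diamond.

turn right 18°, forward 1.3 m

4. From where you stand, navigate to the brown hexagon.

turn right 153°, forward 5.3 m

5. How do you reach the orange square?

turn right 116°, forward 1.6 m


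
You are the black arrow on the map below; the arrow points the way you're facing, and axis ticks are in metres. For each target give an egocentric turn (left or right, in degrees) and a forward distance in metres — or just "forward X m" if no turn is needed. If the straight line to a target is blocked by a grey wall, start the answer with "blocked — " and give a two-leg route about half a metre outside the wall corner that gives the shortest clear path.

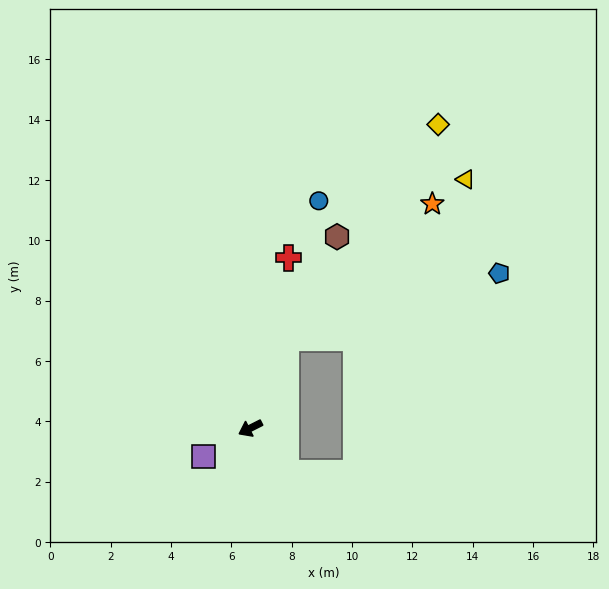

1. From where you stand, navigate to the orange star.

blocked — turn right 139°, forward 3.2 m, then turn right 25°, forward 6.6 m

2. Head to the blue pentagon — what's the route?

blocked — turn right 139°, forward 3.2 m, then turn right 51°, forward 7.4 m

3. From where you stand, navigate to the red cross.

turn right 129°, forward 5.8 m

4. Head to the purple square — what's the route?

turn left 4°, forward 1.8 m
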